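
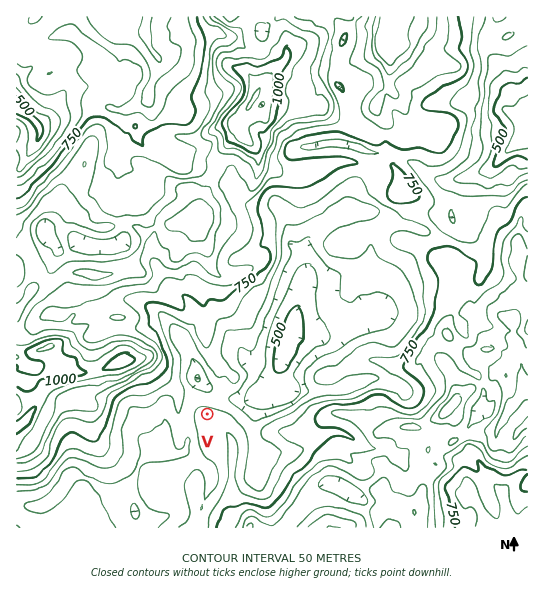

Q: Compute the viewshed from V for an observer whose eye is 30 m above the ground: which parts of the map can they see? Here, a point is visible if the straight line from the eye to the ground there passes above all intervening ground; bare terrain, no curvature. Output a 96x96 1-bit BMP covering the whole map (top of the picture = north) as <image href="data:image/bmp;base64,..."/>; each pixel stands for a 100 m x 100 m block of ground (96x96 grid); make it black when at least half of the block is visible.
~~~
<image width="96" height="96" href="data:image/bmp;base64,Qk2+BAAAAAAAAD4AAAAoAAAAYAAAAGAAAAABAAEAAAAAAIAEAAATCwAAEwsAAAIAAAAAAAAA////AAAAAAD+B/AP//PAAAAAAAD/D+AD///gAAAAAAD//+AAf//4AAAAAAAI/+AAf//8AAAAAAAAP+AAf//+AAAAAAAAH+A8f//+AAAAAAAAH+B//8H+ABAAAAAADAD//8D+ABAAAAAIABj//4D/ABgAAAAMADz//4D/ABgAAAAcAD7//4B/wDgAAAAeAH//84B/+DAGAAA+AH//44B/+HAMAAD+AP//h4B/wHgsAAD+Af/Dn4B/8D4MAAD+Af/Dv4D/+CMEAADeAf/DP4P+ePAAAADuA//DP8P/AfAAAAD/A//jP8f/g/+AAAB/A//jP8f/x//AAAA/A//jP8f//w+HAAAfA//jv4f/+AADAAAcA//j/wP/8AADgAAMA//z/wH/4HADwAAGA////8P/4/ADwAAHx///////5/AH4AAz////3///8/AfwAAA/////9//8P//wAAAf////4f/4P//wDAAMH///wZ/5///gHAAAB///gA/////gCAAAAf//AA///HvABAAAAB//AA//8D+AAwAAAA//AAf/8B+AQQAAAA//BAf/4B8AQAAAAAf/jgP/4A9wQAAAAA///gP/8A/gAgAAAA/z/gH/wA/ABwAAAB/z/gH/h8/ADgAAAH/z/wD/g//ADAAAAH///wD/w//gCAAAAD///4D/5//wYAAAAH8//4D////wYAAAAf4//4B////wfwAAB/x//4B////wDwAAD////4R////wB4AAP////8P////wA4AAP///D8P////wA4AAAAf+A+P////wA4AAAA/+AOP////gBwAAAB/+AAP////gBwAAADz+AAP///8ABwAAAHx8AAP///8AB4AAADB8AAH///gAAwAAADP8AAH4/8AAAwAAAAPuAAHwPwAAAQAAAAHHAAPwBwAAAAAAAAAHAAP4AeAAAAAAAAAAAAP4APgAAAAAAAAAAAH8APwAAAAAAAAAAAH+A/4AAAAAAAAAAAH/z/wAAAAAAAAAAAH//+AAAAAAAAAAAAH//8AAAAAAAAAAAAH//sAAAAAAAAAAAAD//8AAAAAAAAAAAQD//8AAAAAAAAAAAQAf/4AAAAAAAAAAAQADwAAAAAAAAAAAAwAAAAAAAAAAAAAABwAAAAAAAAAAAAAAHoAAAHAAAAAAAAAAfEAAD/gAAAAAAAAAcAAAOe8AAAAAAAAAYAAA48fAAAAAAAAAYOAfBwfgAAAAAAAAEPH8DgIAAAAAAAAAAB/4HAAAAAAAAAAAAAAgPCAAAAAAAAAAAAAAOGAAAAAAAAAAAAAAAEAAAAAAAAAAAAAAAIAAAAAAAAAAAAAAAAAAAAAAAAAAAAAAAAAAAAAAAAAAAAAAAAEAAAAAAAAAAAAAH4HwAAAAAAAAAAAAH+D4AAAAAAAAAAAAH/AAAAAAAAAAAAAAH/AAAAAAAAAAAAAAH/gAAAAAAAAAAAAADmAAAAAAAAAAAAAADgAAAAAAAAAAAAAADgAAAAAAAAAAAAAADgAAAAAAAAAAAAAABgAAAAAAAAAAAAAABgAAAA="/>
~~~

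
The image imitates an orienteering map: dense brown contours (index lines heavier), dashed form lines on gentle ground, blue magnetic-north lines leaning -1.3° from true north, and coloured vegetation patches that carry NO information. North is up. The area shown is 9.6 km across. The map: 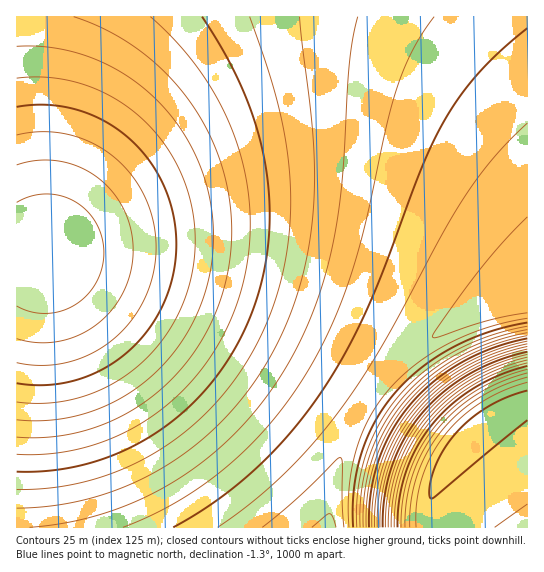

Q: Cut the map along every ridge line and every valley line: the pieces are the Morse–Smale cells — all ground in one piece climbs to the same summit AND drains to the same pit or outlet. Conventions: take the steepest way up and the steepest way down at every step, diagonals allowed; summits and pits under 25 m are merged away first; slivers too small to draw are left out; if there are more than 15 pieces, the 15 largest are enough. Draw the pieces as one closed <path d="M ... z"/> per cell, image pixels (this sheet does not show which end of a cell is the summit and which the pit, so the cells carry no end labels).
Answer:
<path d="M527 16l-510 0-1 239 35 1 75 23 73 26 90 40 44 24 38 27 12-15 27-28 25-18 46-23 47-13z"/><path d="M51 256l-35 1 1 271 312-1 0-21 7-36 11-31 13-26 11-15-4-6-44-28-82-41-88-35z"/><path d="M373 396l-13 17-20 44-11 49 1 22 198-1-1-128-10 2-34 19-30 31-3 0z"/><path d="M527 300l-46 12-46 23-25 18-27 28-11 14 67 49 14 7 30-31 34-19 11-3z"/>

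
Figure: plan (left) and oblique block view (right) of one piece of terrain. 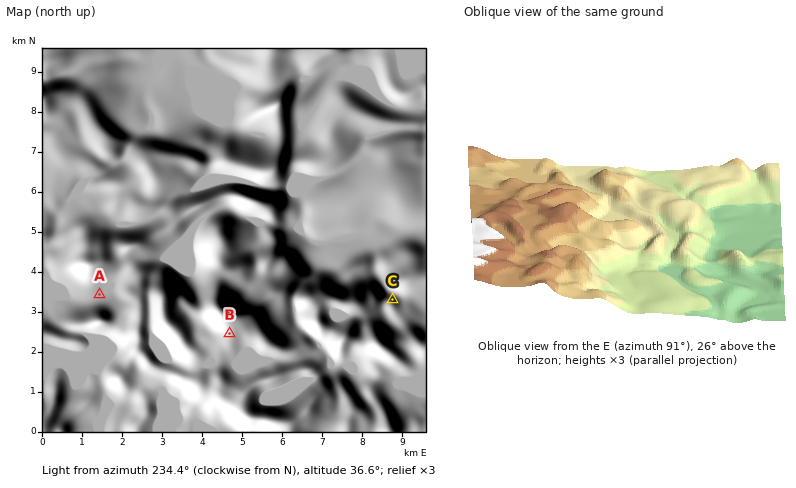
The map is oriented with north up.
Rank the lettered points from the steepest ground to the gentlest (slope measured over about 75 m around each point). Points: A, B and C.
C B A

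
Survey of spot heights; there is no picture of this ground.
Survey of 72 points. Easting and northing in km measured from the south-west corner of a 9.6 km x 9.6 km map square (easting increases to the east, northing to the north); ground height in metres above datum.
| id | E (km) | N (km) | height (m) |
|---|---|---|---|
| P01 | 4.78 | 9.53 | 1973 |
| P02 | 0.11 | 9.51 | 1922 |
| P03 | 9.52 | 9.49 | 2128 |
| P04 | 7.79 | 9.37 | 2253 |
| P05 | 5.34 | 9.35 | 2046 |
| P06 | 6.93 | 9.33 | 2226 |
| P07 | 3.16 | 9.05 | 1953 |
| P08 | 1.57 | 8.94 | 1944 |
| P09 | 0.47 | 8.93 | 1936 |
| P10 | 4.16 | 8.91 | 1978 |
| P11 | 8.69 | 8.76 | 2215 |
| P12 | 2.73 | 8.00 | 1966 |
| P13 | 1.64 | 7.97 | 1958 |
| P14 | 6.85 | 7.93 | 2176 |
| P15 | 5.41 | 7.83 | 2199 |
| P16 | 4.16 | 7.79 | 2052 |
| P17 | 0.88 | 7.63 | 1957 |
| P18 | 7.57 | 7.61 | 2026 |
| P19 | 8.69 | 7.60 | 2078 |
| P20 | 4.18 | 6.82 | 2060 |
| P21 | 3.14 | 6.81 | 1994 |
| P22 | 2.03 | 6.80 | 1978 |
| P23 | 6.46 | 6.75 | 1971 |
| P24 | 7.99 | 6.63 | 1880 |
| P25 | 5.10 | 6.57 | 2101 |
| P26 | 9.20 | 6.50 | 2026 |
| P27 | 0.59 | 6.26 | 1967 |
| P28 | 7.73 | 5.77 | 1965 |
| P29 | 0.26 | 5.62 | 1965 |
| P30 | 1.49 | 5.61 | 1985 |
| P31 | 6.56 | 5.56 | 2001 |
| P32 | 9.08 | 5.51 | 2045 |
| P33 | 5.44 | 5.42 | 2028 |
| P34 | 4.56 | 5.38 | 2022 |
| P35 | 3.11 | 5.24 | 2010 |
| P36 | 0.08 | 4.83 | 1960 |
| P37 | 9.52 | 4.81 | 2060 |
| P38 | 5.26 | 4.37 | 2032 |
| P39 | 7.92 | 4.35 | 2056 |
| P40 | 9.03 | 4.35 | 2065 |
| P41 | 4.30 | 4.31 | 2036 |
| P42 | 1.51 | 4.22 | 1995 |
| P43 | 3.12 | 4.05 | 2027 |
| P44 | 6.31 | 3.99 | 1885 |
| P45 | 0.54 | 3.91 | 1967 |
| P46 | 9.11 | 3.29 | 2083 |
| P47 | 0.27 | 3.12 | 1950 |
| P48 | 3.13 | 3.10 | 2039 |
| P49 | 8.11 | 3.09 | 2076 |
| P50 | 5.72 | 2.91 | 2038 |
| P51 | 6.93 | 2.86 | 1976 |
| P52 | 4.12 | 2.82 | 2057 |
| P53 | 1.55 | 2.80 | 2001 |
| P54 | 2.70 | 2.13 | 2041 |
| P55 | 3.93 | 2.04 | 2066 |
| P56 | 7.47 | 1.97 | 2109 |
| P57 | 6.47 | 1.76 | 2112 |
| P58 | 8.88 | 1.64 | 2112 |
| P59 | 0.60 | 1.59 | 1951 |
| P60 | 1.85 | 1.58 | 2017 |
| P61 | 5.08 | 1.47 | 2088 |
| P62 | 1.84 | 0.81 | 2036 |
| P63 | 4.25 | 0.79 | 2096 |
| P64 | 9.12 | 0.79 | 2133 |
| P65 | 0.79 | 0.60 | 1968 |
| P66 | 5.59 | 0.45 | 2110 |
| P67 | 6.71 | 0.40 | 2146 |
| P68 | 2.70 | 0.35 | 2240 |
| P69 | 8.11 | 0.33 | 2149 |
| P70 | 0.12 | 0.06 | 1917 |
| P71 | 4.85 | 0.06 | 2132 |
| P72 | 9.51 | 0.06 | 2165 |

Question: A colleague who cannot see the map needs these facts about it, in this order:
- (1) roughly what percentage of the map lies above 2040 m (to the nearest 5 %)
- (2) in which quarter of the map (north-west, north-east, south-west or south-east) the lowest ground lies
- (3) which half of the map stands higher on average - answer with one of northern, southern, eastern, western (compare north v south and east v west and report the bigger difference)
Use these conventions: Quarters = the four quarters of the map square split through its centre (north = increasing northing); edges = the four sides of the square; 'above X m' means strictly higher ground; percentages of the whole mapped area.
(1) Ground above 2040 m makes up about 45 % of the sheet.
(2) The lowest point lies in the north-east quarter of the map.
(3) The eastern half stands higher on average than the western half.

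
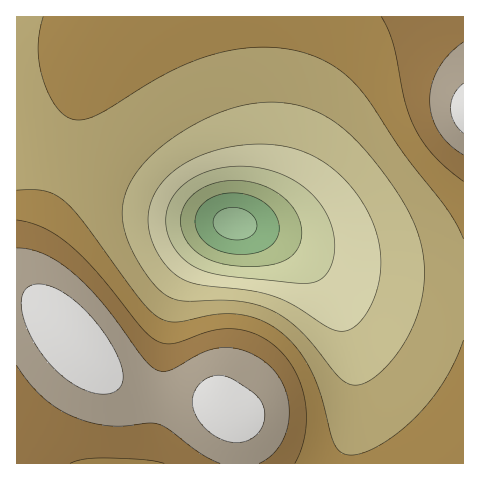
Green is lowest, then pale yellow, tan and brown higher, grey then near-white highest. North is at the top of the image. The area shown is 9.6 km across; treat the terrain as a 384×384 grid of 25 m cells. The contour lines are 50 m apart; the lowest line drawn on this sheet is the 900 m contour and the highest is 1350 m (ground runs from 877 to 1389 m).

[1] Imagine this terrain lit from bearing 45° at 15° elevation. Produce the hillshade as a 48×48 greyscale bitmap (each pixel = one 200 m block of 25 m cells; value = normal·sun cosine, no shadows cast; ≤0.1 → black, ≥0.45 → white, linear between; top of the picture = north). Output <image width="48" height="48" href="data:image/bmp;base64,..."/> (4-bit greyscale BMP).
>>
<image width="48" height="48" href="data:image/bmp;base64,Qk32BAAAAAAAAHYAAAAoAAAAMAAAADAAAAABAAQAAAAAAIAEAAATCwAAEwsAABAAAAAAAAAAAAAAABEREQAiIiIAMzMzAERERABVVVUAZmZmAHd3dwCIiIgAmZmZAKqqqgC7u7sAzMzMAN3d3QDu7u4A////AId3dmVVVVVUQzMjNEVneIiIiHd3d3d3d3d3ZlVVVVVUQzIjNFVniJmYiId3d3d3d3d2ZVVUVVVUQzMzRVZ3iZmZiId3d3d3d3ZmVVRERVVVQzM0VWd4maqpmId3d3d3d2ZlVUREVVVVRDNFZniJmqqqmId3d3d3d2ZVREREVWZlVERWd4iZqru6mId3d3d3d2VURERFVmd2VVVniJmaq7u6mYd3d3d3d1VEQzRFZ3h3ZmZ3iZmau8y7qYd3d3d3dlRDM0RWeImIdmd4mZmqvMzLqYd3d3d2ZkQzM0VniZmYh3eImZqrzN3LqYd3d3dmZkMzNFZ4mqqpiIiJmqq7zd3LqYd3d2ZmZjMzRVeJq7u6mIiZqqu83d3LmId3dmZmZjM0RXiavMy6mZmZqrvM3d3KmHd3ZmZmZjNEVomrzMy7qZmaq7zN3dy6mHd2ZmZmZkRFaJq8zdzLqpmqu8zd3dy5iHdmZmZmZkRWeKvM3dzLqqqrvM3d3cuph3dmZmZmZlVniavN3dzLqqqrzN3d3MqYh3ZmZmZmZlZ4mrzN3cy7uqu7zN3dzLqYd2ZmZmZmZmeJq7zd3My7u7vMzd3cy6mHdmZmZmZmZniZq8zdzMu7u8zN3d3Muph3ZmZmZVVVVYiavMzMzLu7vM3d3dzLqYd2ZmZlVVVVVYmqvMzMu7u7zN3u3cy6mHdmZmVVVVVVVZqrvMy7u7u8zd7u3LqYd2ZmVVVVVVVVVaqru7u7qqu8ze7ty6mHZlVVVVVVVVVVVaqru7qqqqq8zd3cuodlVERVVVVVVVVVVaqqqqqZmaq7zMy6l2VDMzREVVVVRERERaqqqpmZmZqqu6qYZUMiIjNERERERERERJmZmZmIiZmZmZh2QyEREjNERERERERERJmZiIiIiIiYiHZUMhEBEjNERERERERERIiIiIiIiIiId2VDIRERIjNEREREREMzM4h3d3d3d3d3dlVDIhESIzREREREQzMzM3d3d3d3d3d3ZlVDMiIjM0REREREMzMzM3Znd3d3d3d3ZlVEQzMzREREREREMzMiImZmZ3d3d3d3ZmVVRERERERERERDMzIiImZmZnd3d3d3ZmZVVVVVVVVURERDMzIiEVVmZmd3d3d3ZmZmVVVVVVVURERDMzIiEVVmZmZ3d3d3ZmZmZlVVVVVVREREMzIiIlVWZmZ3d3d3ZmZmZmZVVVVVREREQzMzM1VWZmZnd3d3ZmZmZmZVVVVVVERERDM0RFVWZmZnd3d2ZmZmZmZlVVVVVUREREREVlVWZmZmd3d2ZmZmZmZlVVVVVVVUREVVZlVWZmZmZ3dmZmZmZmZlVVVVVVVVVVVWZ1VmZmZmZmZmZmZmZmZmVVVVVVVVVVVmd1VmZmZmZmZmZmZmZmZmZVVVVVVVVWZmd1VmZmZmZmZmZmZmZmZmZlVVVVVVVmZmd1ZmZmZmZmZmZmZmZmZmZmZVVVVWZmZmd2ZmZmZmZmZmZmZmZmZmZmZmZmZmZmZmd2ZmZmZmZmZmZmZmZmZmZmZmZmZmZmZndw=="/>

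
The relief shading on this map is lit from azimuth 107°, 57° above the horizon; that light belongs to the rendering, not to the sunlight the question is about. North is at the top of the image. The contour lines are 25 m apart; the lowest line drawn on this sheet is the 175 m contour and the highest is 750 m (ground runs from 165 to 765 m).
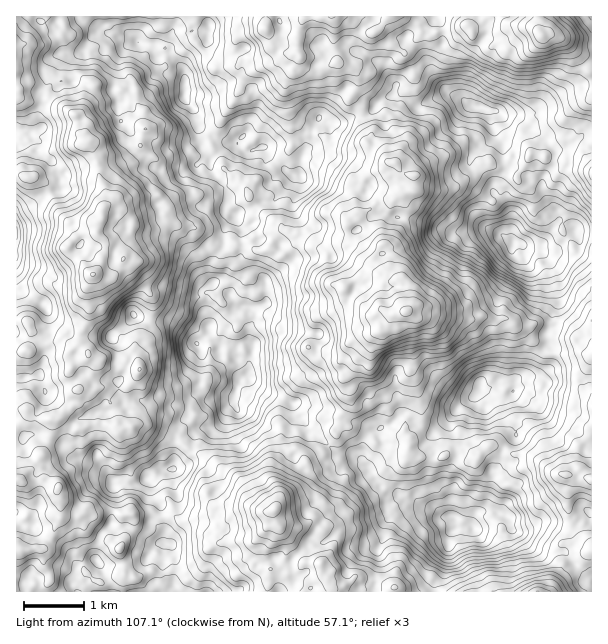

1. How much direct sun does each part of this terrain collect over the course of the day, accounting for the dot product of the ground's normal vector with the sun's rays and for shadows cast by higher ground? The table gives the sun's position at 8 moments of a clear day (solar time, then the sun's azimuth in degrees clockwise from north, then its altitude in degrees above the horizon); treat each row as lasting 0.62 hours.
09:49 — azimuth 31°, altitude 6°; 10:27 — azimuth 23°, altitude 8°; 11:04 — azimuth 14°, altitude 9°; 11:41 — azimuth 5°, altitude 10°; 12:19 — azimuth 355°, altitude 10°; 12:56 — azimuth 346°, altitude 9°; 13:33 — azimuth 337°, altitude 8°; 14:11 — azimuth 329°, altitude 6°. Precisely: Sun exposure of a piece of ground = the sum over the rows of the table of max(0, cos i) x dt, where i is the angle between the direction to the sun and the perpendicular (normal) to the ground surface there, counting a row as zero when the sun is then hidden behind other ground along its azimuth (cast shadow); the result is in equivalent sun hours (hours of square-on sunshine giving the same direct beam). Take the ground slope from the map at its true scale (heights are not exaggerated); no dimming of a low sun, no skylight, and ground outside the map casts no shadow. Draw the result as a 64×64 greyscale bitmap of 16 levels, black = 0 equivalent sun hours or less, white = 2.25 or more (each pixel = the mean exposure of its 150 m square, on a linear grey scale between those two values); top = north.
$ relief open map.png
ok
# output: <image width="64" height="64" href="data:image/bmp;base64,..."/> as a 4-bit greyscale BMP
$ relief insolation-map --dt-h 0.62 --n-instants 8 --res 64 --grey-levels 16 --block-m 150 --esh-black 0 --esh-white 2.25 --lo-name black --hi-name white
<image width="64" height="64" href="data:image/bmp;base64,Qk12CAAAAAAAAHYAAAAoAAAAQAAAAEAAAAABAAQAAAAAAAAIAAATCwAAEwsAABAAAAAAAAAAAAAAABEREQAiIiIAMzMzAERERABVVVUAZmZmAHd3dwCIiIgAmZmZAKqqqgC7u7sAzMzMAN3d3QDu7u4A////AEaJk2irvN6HdpmrmqZWiVNVVFVDEAIhEAAAAAAAAAATU0VYdkJXZYh4d6q6rJaIdUZDERAAABEAAAAAAAAAAVWol0ZUETMxEzRHeZd4dkU2ZDMgAAAAAAAAAAAAAAASWM2YlnZHmlQjM0aKd2Z2RVMgAQAAAAAAAAAAAAAAARN6V4d3iLuYhmIRRXmXWJnJhBACMiIQAAABAAAAAAEjRUUAA3qqpkBWZmZVU0VmeHl2MyJ2VCAAATMQABEAASI0MQAleYmFIih4eYVDQzVFVEZ1VEZjEAEiMyESMyIzERMwRmZ5dnhVVlaZdjNFZTIhIjQjMyIRIiETVWhjJXdCRTJGZmZUNEEAVUQjRUVjIAAREiEjRDMzNGZ5pkNXipmXQ5lld1EAAAABMiJDQyEAAAIhERAjMzRWi7maipmXmYdpyphUMQAAAAEhMzEAAAAAACEAABJFRnq6maqs23aKmKvKlCIiEiIRAAEhEBAAAAAAAAAAAjeZmIia3NvJaJl3rCNDASI1d2ZEAAEAAAAAAAABESQ0ibvKu8vdhleHl1ZUAkIRRXe8mJVDMQEAAAAAATNEITV4q6q8val3Z4dAABARRTM1WJrLy6iHMAAAAAASI0REZ2ZniXqERZhlRAAAABISNomIvMy6m6UgAAAQABECRWd5dlUzMUIQJDEhEAASMhNmed27rLqYUhAAAAAAAAFKqoZVVEIRAAAAAAABIiRlVomZiZiIiXVDEQAAAAERNHaJdERDNTAAAAATIAAiFHmZmENVQiRmdTVmIAABMRFGRGVmZTRXQQAAAAEQASIzdjEmhSERASVWZEQgARIRE1REe8uZVGZkEAAAAAACMzQzIBJpl3RTNERTIUNEIgASQ1e5epiId2VRAiEAETI0VSERJoiYZnZkVUNFRUMxE5p3i6mHdnmXiYUzMyEjRUNTAUZlRVZlioczREeIUhJom7qph4qpmZd5qXRDRTVCI0IyNohTZVVph1QjM1RDNFd3iZiJ38d5h3mrqHd3ZEdVQ6l2VXd5iGVmVCAAJYhmZEaJiHrMuoZmeaveu8upp2VYq6d1SGREQSVkEBAURlVVaah2iJmqqIm7ve/+3e3Llmd3d0RlMAAhJFQhJEVmRVZ3dVWYid/9vNyqzN3du3ZWUxFWZDIRAiI0VFNUZnVlUyIBFGiJve3uyrqaiHiYVWYyNUMzNVZjABJGqoRoqrl0IiNWR1Z3mqmYd3d3UyEjMjJhEiNWnLUQEjiqZWdoZUNVi6dlVDVWd1VmZlMhABMxEwAAJnm8pzNod5mJh1ZmNGd3mFRURFUzMzMiIQAAAAESAANomXi7vLqYVomnVWMkRDVXVCERACIhIRAAAAAAASEBaId5qr/9uYZmiVN6qHVjJGZSAAAAAAAAAAAAAAACIDV5dWirzex0Z2ZTSIhmZmaHVDMREQAAAAAAAAAAAAESE0Q0Vod4rJl2Z4dnmIV4UzIAA0QzMQAAAAAAAAAAAQASE3hTAyWKuYd4rNunfMdDIAABIyEAAAAAAAAAARARASRXmmECNVV3dnrKmXrMqlMhEBIiAAAAAAAAAAADEjIAVXiYMjJDIRI2Z3hnh5mFeIY1MQEhEBEAAAABEjIlRSM0MzIzREMiIkaahlRVIURmQzVDIRACIQABABEzRmV0IkQjISRTIzRFZ5iYUxAlWFQhM0IQAAEjEyIhJGnLuYRDdmQyEzRVRlNGVEQxExMxABNEVlIAAkd3h0WLqq24RVe5diABI1VCNEMgAhIkYwABJVQzQxM1ibqHfO/cunZoq5dCAAASVTMyMzIzVodAAAAAEhEUV5iKu6mqzMyYh5vNuWIAARASI0UyNGRlZ2QxEAAAAAE0d4marNtmvsqay7zLl0M0EQAREQABAkZkQyEAAAEyQyM0VmZ5iFaKp4uru6h1VGUxAAAhIQAAFDESIhEjMiNFVURFQyN4mJhWeKiqEBJFZDIhERIzMBFDEAAiVnUyETZlQhI1QRWqY3inh3UAAUh2QzI1VkVEQyEAASeHUyERMjERAUVkRVRVeahVMQAVm7lTMhNTIzRFIAEBNndVRFNEAAAAEkVBESNFNDMxQzNVVUMgJERTQiMyJnVUWGVUNUIAABIAAjMSNCADZTIzREIhECIiVURDNGd0aZmHhjMhAAAAASAAABIzEUZmVHhVUxARECMjMhI1iIl5mYdREREAAAAAIxAAARI0aJhnuZqEAAEjMAAAATV7qImql2RYlCAAAAACEAAAIjZVabzKhTAAEiIiERABV2neybmJiru5YxERIAAhEkaIhlRYvXZUAAATRDIBIhRTVZqqrLve2olnQSWEISWb7+3Kh4Z2REMQAAI0MhE1VGh0VnmqvN3KVZmGV5pkis3u/rurhkRFU0MQATEAACVmiXZHl4eruqqpmYd4h63d7e7d3My5ZnQiEAAAAAAzRniKqZe8mImImrl3i8dnv//v3u//6pqpRUEQAAAAAAFFmXRFVmd3aHVXZVNZzIis7////v//y5VWdjMxESEAJVe5YzVCR3d1RUMiOKqJmrmr7Mmorv/rlkV3iYU0NCEkVopRJWZ4dEVDRVermFSbl6vIVldp3dlkISNndiI1V4qYhUVFespkVXiKmqu3VGiIiqdGaZhmQ0QQFDMTZWeaiIdVU0RWZUJGm8y6Ulm6ZCRnVVV2YxEAASNWYzesvu3aiXeJlEVBNmWJqIZkSalDIyATUxABAAAC"/>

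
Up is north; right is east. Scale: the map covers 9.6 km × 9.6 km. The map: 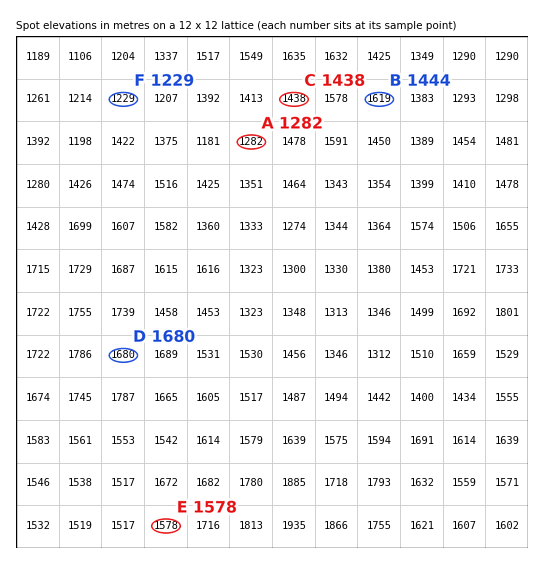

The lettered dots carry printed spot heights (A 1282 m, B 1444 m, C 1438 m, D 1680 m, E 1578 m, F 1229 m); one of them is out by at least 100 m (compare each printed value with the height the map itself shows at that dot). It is B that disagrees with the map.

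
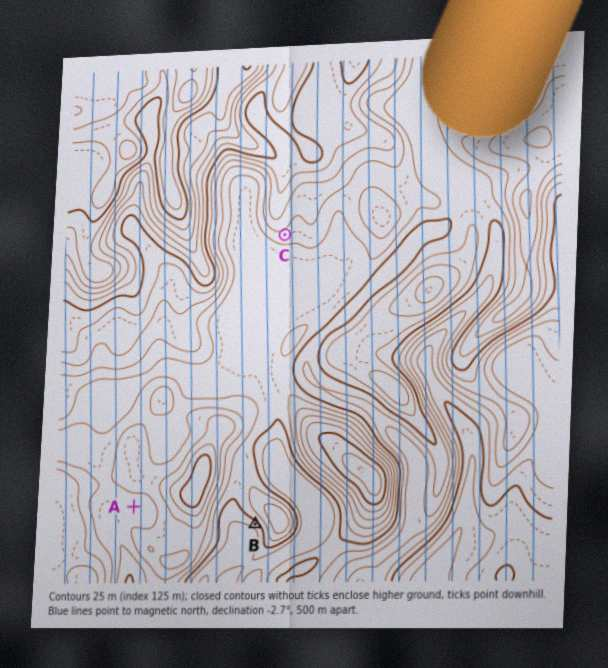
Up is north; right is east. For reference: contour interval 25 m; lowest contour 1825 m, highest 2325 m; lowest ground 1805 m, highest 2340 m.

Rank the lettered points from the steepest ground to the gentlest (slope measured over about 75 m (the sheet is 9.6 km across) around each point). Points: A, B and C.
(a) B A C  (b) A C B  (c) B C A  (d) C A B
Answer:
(c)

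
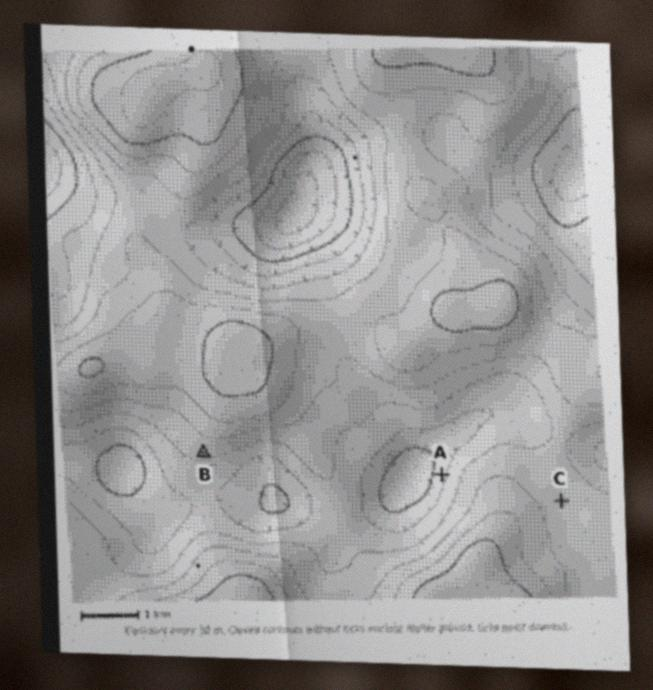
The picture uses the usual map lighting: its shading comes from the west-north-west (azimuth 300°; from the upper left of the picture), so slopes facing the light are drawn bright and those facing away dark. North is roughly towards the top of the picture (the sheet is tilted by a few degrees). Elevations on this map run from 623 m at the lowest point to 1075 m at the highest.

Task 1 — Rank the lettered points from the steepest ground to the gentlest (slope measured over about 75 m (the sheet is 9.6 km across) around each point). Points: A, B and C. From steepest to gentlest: A B C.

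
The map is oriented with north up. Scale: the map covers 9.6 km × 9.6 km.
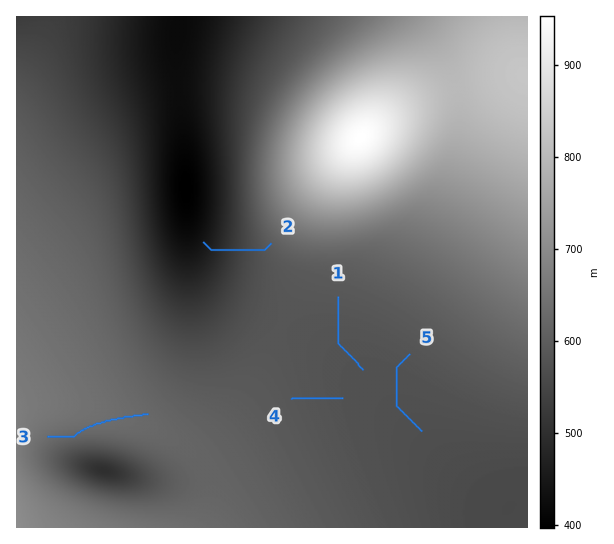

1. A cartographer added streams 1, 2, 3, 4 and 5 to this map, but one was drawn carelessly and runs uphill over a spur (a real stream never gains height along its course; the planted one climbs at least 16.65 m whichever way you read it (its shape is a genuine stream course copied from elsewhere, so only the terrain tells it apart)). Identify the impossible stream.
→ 3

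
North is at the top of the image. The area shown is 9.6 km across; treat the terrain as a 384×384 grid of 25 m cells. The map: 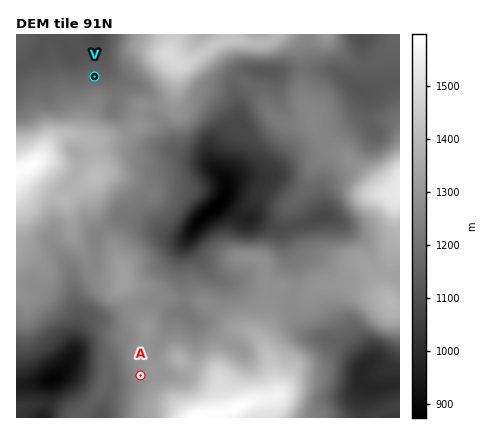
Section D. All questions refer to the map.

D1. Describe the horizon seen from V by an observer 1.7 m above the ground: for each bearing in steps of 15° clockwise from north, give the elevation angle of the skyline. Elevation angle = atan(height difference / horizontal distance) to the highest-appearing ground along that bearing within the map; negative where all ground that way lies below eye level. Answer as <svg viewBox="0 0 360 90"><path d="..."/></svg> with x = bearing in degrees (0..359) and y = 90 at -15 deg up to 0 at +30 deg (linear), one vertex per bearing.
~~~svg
<svg viewBox="0 0 360 90"><path d="M0 69l15-3 15-7 15-10 15-5 15-4 15 5 15 6 15 0 15 1 15-4 15-3 15-1 15-1 15-1 15 4 15 9 15 3 15 3 15 1 15-1 15 4 15 1 15 1"/></svg>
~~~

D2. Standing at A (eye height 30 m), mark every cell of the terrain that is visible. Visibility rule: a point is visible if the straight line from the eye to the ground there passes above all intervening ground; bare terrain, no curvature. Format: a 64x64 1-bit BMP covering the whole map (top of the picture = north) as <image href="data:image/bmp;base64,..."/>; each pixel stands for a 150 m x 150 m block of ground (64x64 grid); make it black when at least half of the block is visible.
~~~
<image width="64" height="64" href="data:image/bmp;base64,Qk0+AgAAAAAAAD4AAAAoAAAAQAAAAEAAAAABAAEAAAAAAAACAAATCwAAEwsAAAIAAAAAAAAA////AAAAAADgfxn4AAAAAPj//f4AAAAA/v///4AAAAD8////gAAAAPgH//+AAAAA8AP//4AAAADwA///gAAAAPgD/v+AAAAA+AP+84AAAAD8A7zggAAAAP4DnOAAAAAA/wPAwAAAAAD/A8QAAAAAAP+BzgAAAAAA//B+AAAAAAD/+HAAAAAAAP/wcAAAAAAAf/DwAAAAAAB///AAAAAAAP//8AAAAAAA///wAAAAAAD//HgAAAAAAP/4IAAAAAAA//AAAAAAAAD/8AAAAAAAAP/wAAAAAAAA//AAAB4AAAD/8AAAAAAAAP/wAAAAAAAA/+AAAAAAAAD/4AAAAAAAAP5gAAAAAAAA/uAAAAAAAAD/4AAAAAAAAP/wAAAAAAAA//gAAAAAAAD+fAAAAAAAAP4+AAAAAAAA/h4AAAAAAAD+D4AAAAAAAP8DwAAAAAAAP4AAAAAAAAAfgAAAAAAAAAYAAAAAAD4AAAAAAAAB/AAAAAAAAAPwAAEAAAAAD+AAAAAMAAA/4AAAAAQAAD/AAAAAAAAAd8AAAAAAAADjgAAAAAAAAMOAAAAAAGAAgwAAAAAAcAGCAAAAAAD4AwIAAAAAAfwCAAAAAAAD/gAAAAAAAAf/gAAAAAAAB//gAAAAAAAPw//zgAAAAB+B///AAAAAGAD///gAAAAAAD//+AAAAAAAAB74AA=="/>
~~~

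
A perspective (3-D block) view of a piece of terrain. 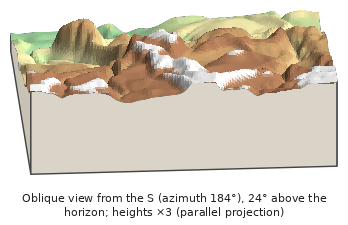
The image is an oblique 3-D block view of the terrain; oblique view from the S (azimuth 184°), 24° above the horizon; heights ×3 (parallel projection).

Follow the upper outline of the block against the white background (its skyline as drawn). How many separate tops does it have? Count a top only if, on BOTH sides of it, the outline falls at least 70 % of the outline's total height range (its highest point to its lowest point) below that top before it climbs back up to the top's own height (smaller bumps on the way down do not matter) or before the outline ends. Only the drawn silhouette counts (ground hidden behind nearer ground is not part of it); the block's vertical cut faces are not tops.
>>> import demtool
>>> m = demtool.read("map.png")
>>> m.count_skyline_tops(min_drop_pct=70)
0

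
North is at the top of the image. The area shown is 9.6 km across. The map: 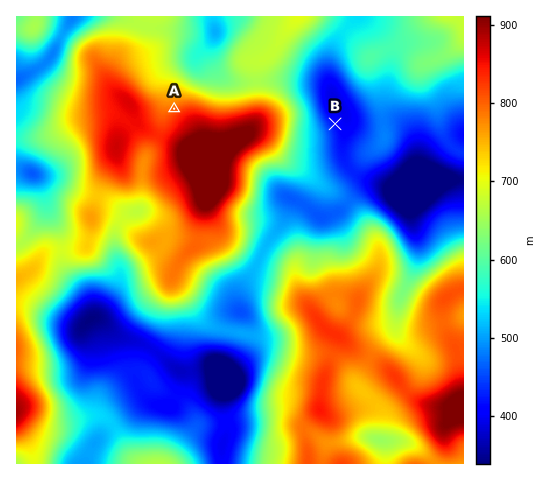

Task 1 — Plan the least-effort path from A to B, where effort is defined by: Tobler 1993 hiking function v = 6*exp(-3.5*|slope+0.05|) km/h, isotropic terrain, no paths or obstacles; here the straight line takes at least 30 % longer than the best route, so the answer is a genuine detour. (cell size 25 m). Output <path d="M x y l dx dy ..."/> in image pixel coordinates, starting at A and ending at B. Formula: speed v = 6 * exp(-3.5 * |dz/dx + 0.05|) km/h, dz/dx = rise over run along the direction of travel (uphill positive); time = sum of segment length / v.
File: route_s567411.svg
<path d="M174 109l2-3 12-5 41 0 33-17 15 0 14 7 4 5 10 5 16 16 14 7"/>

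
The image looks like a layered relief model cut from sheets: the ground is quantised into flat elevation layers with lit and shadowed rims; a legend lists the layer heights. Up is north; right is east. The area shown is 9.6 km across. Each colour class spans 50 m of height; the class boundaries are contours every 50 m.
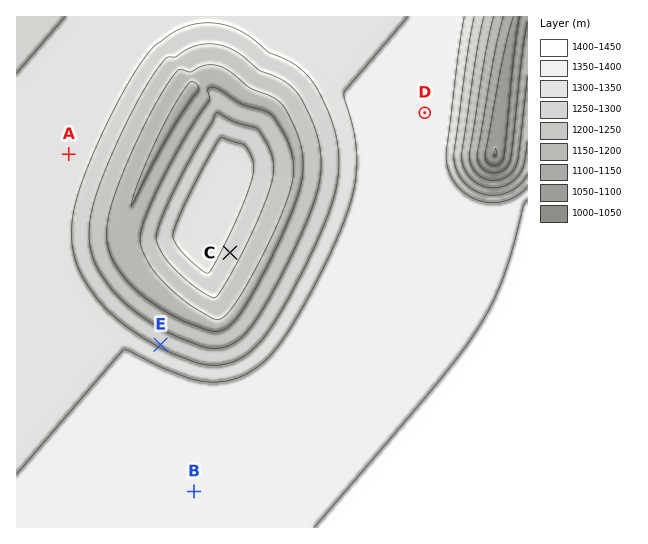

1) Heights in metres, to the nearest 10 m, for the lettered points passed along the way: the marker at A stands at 1320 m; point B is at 1380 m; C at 1280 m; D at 1360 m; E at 1290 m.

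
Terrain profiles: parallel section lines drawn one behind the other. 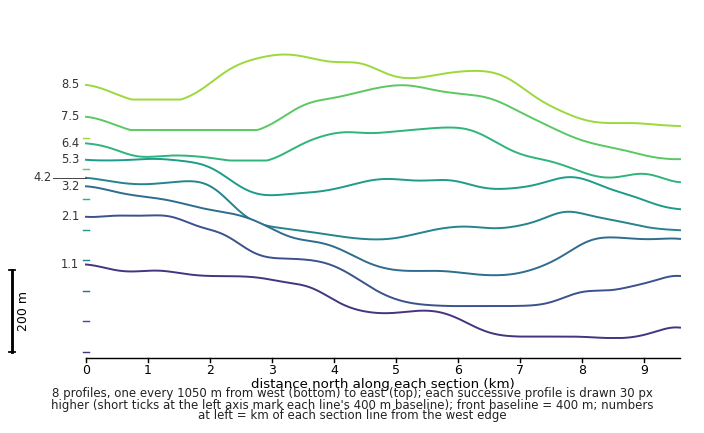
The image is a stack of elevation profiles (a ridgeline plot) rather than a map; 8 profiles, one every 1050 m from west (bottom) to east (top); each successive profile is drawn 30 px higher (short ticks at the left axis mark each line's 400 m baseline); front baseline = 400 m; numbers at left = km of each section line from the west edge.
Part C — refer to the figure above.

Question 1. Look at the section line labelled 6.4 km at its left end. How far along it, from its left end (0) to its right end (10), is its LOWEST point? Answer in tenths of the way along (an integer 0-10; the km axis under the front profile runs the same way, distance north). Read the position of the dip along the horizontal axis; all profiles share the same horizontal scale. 10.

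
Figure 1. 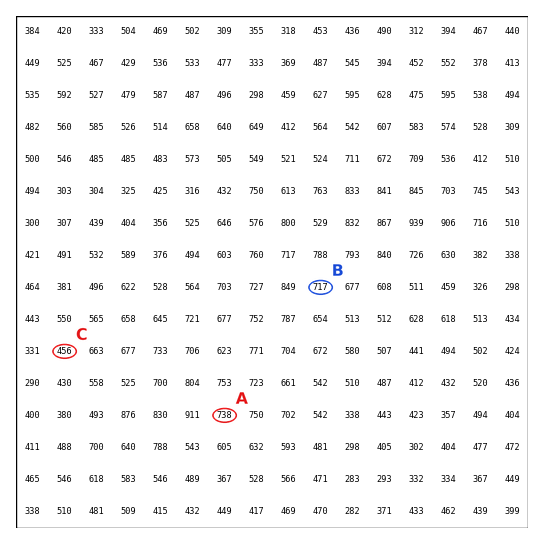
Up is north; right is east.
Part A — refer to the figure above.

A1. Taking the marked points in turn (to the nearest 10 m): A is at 740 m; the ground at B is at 720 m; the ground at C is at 460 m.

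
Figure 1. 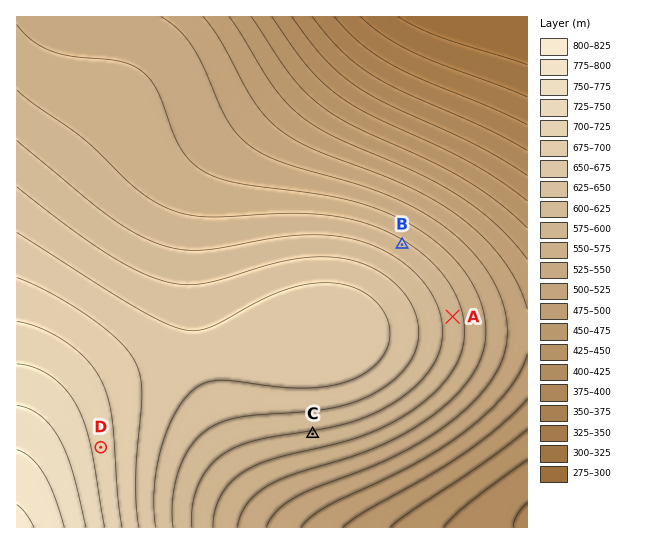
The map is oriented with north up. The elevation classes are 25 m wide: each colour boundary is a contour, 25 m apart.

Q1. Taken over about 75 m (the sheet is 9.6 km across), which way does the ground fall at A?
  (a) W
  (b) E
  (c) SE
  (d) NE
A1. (b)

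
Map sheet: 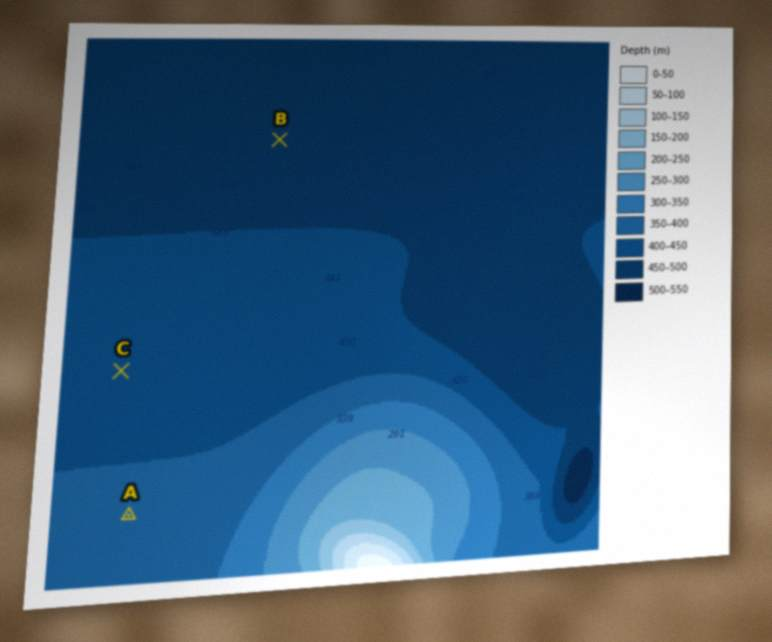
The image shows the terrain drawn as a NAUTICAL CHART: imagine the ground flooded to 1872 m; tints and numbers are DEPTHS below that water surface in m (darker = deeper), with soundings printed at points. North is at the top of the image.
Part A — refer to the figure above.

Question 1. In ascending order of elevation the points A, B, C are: B C A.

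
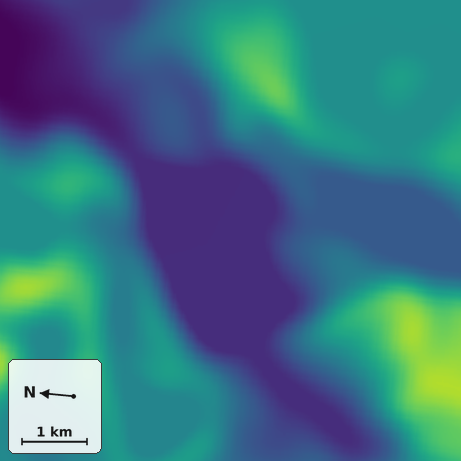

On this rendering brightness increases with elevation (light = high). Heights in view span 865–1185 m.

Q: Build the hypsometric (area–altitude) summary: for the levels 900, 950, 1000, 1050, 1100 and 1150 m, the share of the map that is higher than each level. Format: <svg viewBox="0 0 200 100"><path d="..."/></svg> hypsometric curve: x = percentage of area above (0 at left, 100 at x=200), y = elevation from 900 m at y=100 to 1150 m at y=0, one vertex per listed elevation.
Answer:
<svg viewBox="0 0 200 100"><path d="M190 100l-47-20-37-20-56-20-29-20-14-20"/></svg>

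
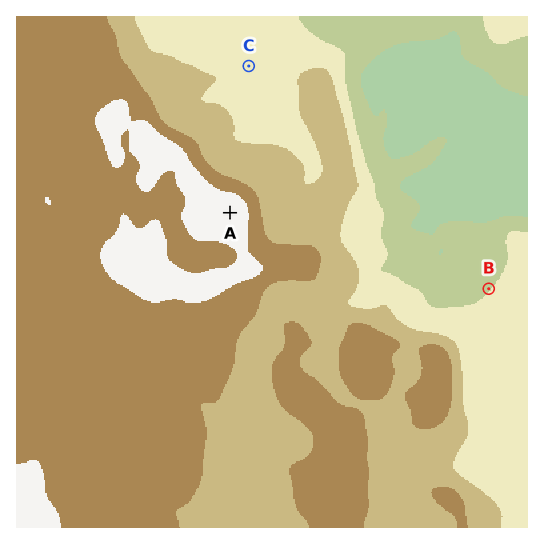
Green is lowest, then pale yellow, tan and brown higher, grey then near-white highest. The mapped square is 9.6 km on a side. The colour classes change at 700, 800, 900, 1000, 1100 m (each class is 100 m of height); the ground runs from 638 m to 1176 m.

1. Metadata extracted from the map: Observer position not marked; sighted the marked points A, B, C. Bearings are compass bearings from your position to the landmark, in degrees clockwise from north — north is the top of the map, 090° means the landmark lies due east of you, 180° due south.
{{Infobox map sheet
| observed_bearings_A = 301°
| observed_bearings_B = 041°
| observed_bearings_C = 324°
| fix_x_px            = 445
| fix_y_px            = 340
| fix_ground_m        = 930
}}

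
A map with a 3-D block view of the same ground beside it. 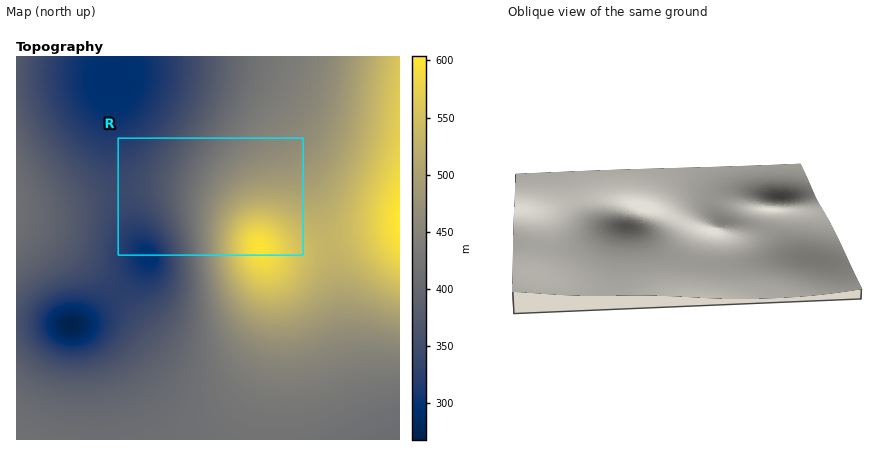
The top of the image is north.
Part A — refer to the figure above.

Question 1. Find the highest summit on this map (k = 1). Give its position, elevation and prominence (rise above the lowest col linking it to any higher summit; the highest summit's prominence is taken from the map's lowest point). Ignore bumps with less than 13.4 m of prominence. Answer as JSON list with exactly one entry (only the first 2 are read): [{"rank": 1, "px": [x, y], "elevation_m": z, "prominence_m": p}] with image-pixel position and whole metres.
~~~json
[{"rank": 1, "px": [260, 248], "elevation_m": 598, "prominence_m": 67}]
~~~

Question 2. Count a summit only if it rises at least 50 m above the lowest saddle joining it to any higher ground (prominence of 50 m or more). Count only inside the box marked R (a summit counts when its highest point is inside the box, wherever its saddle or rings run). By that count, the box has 1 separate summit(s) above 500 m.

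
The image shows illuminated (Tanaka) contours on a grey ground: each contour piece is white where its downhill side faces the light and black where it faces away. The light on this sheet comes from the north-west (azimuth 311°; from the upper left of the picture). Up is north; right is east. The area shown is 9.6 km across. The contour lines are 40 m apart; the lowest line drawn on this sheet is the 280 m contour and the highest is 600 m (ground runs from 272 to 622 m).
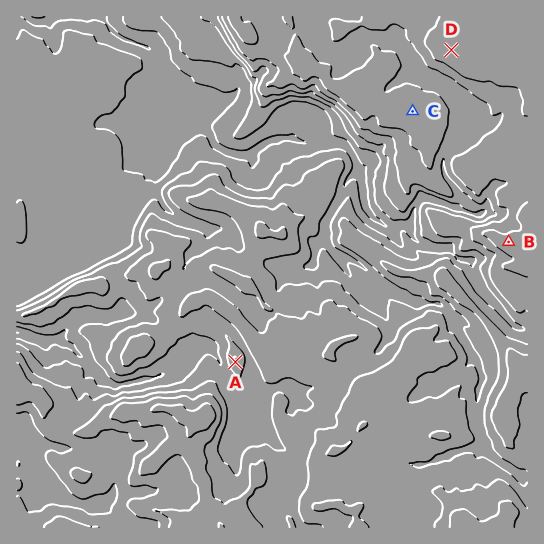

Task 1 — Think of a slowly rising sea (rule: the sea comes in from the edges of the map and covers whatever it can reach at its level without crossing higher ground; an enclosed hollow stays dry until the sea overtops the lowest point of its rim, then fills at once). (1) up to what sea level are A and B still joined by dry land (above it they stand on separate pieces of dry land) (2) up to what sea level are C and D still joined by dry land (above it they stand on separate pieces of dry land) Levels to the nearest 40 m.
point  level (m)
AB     480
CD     520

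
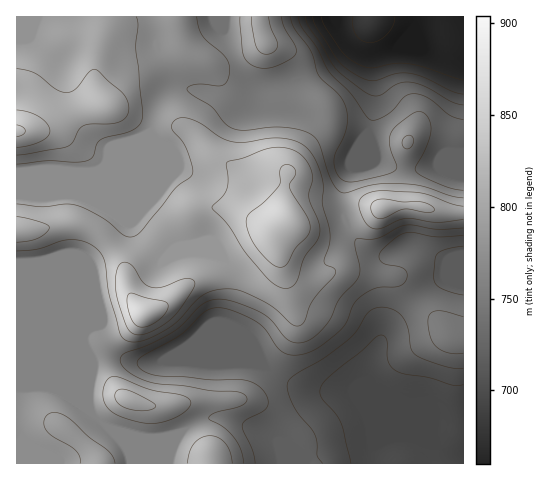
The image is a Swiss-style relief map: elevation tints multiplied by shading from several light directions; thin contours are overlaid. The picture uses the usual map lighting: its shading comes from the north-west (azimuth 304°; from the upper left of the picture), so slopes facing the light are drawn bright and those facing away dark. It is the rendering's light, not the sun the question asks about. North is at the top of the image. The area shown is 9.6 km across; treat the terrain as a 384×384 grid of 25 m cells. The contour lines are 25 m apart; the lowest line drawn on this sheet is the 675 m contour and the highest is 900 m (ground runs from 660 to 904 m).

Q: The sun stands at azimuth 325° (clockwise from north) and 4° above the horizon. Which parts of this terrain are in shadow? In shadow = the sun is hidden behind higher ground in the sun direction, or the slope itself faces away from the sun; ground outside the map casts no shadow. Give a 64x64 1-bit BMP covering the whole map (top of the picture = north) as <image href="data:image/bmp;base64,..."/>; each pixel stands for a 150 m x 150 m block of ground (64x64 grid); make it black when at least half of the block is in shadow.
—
<image width="64" height="64" href="data:image/bmp;base64,Qk0+AgAAAAAAAD4AAAAoAAAAQAAAAEAAAAABAAEAAAAAAAACAAATCwAAEwsAAAIAAAAAAAAA////AAAAAAAAAAAAAAAAAAAAAAAAAAAAAAAAAAAAAAAAAAAAAAAAAAAAPwAAAAAAAAD/gGAAAAAAAf/A4AAAAAAAA8HgAAAAAAAAAAAAAAAAAAAAAAAAAAAAAAAAAAAAAAAAAAAPAAAAAAfgAD8AAAAAP/AAf4ABAAD/+AD/wAAAAf/4AP/AAAAB//wA/8AAAAD//AD/wAAAAH/+AH/AAAAAf/+AH+AAAAA//4AD8AAAAA//gADwAAAAA/+AAeAAAAAA/wAD4AAAAAB8AAPAAAAAAAAAA8AAAAAAAAAAAAAAAAAAAIAAADgAAAAB8AB//gAAAAH4B///wAAAAPgf///AAAAA+B//H4AAAADwH/8AAAAAADAf/wAAAAAAAB//AAAAAAAAD/gAAAAAAAAAAAAAAAAAAAAAAAAAAAAAAAAAAAAAAAAAAAgAAAAAAAAAPgAAAAAAAAD/AAAAAAAAIP8AAAAABgBw/gAAAAAHAPD8AAAAAAMAYPgHgAAAAwAAAA/AAAAAAAAAD4AAAAAAAAADgAAAAAAAAAAAAAAAAAAAAAAAAAAAAAAAAAAAAAAAAAAAAAAAAAAAAAAAAAAAAAAAAAAGAAAAAAAAAA4AAAAAAAAADgAAAAAAAAAGAAAAAAAAAAAAAAAAAAAAAAAAAAAAAAAAAAAAAAAAAAAAAAAAAAAAAMAAAA=="/>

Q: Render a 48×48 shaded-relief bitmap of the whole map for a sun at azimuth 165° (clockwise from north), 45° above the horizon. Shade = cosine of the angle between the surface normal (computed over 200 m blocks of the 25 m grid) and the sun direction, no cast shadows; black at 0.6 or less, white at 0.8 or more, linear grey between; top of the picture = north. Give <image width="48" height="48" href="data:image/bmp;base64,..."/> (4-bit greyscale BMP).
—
<image width="48" height="48" href="data:image/bmp;base64,Qk32BAAAAAAAAHYAAAAoAAAAMAAAADAAAAABAAQAAAAAAIAEAAATCwAAEwsAABAAAAAAAAAAAAAAABEREQAiIiIAMzMzAERERABVVVUAZmZmAHd3dwCIiIgAmZmZAKqqqgC7u7sAzMzMAN3d3QDu7u4A////AIiIiYh2eIiIhmZ3iIiIiIiIiIiId4iIiIiImZh2aIiIh1Vnd3iIiIiIiIiIiIiIiIiJmYdmeIiYh1RFVniIiIiIiIiIiIiIiIiImHZniau7qXVEV4mZmYiIiIiIiIiIiIiId2Z5rMzdzKh3iauqmId3iIiIiIiIiHd3ZmeKvMu7u7qZq8u6mHd3eIiIiIiIiHdmZniJqph3eImZmaqZiHd3iIiIiIiIiXd3eIh3ZlQyM0VVZmd3iIiIiIiIiJmZmoiIiIh1QyERESMzM0VniZmZmIiImZmqq4iIiIh1QzIiIzREREV4mquqqZiJmqq7u4iIiIiHZnd2ZmZ3d3eJq7zLupmImqu8zIiIiIiImszKmIiIiIiJrM3Mu6mIiaq7u4iIiIiInO/+yoiIiIiZrN3dzLqYeImqqoiIiIh3i+///riIiImZq8zMzLqZh4iIiIiIiIiHec7//+uYiZqqqru8zLupmIiId4iIiIiHiJvO//66q7y7qqqqu7u6qYd3doiIiIiIiHd5vv/t3dzLqpmqqru7qYdmZoiIiIiIh2RFet/+7cu6qqqqu7u7qodlVYiIiIiId2REV6zdy6qqqqqqu8u7qph2Z4iIiIiHZmZVVXmqqZmaqqmZq7qpmZmHiIiIiIiHZmd3ZmeIiJmru6mImZmIeImYiJmYiIiYZmeId2d4iJqqu6qYiIiHZniZiN3LqZqpdmeIiIiIiZqqq7uph4mph3iame3d3MupdmeIiIiIiZmZmsy5iJvMupq8zLu7zMuYdmZ4iZmZmZiImrupiJvf7d3u/3d4mZh2d3d3iZqpmYd4iZmIiJrf/////0RVZmZneIdneJmZmHZmd3d4iIms7u7cu0VVVVZ4iIh2Z3iId2ZWZmeIiHd3mZh2VWd3d3eIiIiHZmZ3d3ZmZ3iZdkMiMzIhEYiIiIiIiIiIdVZnd3d3eJqYYxAAERERIoiIiIiIiIiIhmd4h3d3iZmHUyABIzM0VqqZmZmIiIiIiHiIh3d3eId3dmU0Z4d3iN3Mu7qYiIiIiIiIdmZmZlZ4mYh3iqqYiP/tzLqZiIiIiIh3VUREM0V5uoiIirupiN3cuqqqqYiIiYdlQzIiIjV5u5iHZ5qpmJqpmaq8y6mIiIdlVEMzM1aJqqiGVWiZiGZ3iJq8zLmHd3ZmZmZVVmeImZh1RFeIdkVneImqu6mHZmZniId3d3iIiIdlRFZ2VVZ3d3iIiJmHZmZ4iYiIiIh3d3ZVVVVUQ3d3dnd2Z4mYd3eImYiId3d2ZVVVVEMzM4d3ZmZmZomZmJmZmYiIiHdlREREMyIjRHd3dmZ3d4mZmaqpmZqqqYh1MzMzIhI0VmZnd3d4iIiZmqqZiJrMuql1M0VDIiNWd2ZniIeIiIiImZiHeJq8u5hlRWd2VVZ4iHd4iIiImYiIiIdmZ4mqqXZFZ4qph4iIiIiIiIeImZiIiIdmZ3iIdlQ1eJq7qIiIiIiHd3d4iZiIiIh3d3iIdlRWeImrqYiIiIiHd3d4iIiIiIh4h3iId2Vnh4maqYiIiA=="/>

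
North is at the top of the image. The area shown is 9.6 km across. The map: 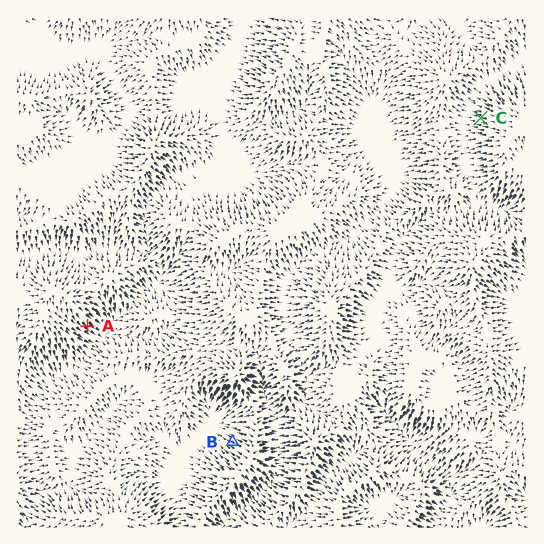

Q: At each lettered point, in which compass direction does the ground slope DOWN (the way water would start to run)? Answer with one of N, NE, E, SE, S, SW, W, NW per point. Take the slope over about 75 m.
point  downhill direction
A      SE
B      NW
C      W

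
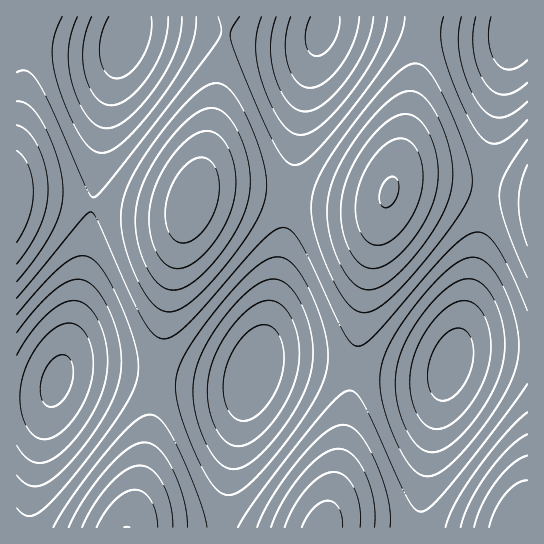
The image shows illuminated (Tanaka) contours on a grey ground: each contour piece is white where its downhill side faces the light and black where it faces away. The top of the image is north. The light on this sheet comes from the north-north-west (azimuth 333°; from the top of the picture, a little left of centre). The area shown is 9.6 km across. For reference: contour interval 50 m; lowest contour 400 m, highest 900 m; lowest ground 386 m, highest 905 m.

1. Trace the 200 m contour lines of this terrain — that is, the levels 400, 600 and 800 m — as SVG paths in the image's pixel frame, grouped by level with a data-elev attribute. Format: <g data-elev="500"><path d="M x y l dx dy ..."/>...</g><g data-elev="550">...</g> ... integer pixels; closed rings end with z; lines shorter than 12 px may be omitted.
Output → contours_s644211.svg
<g data-elev="400"><path d="M47 406l-4-4-2-8-1-9 3-10 4-9 6-7 6-4 6 0 5 4 3 7 0 9-2 11-5 10-6 7-7 4z"/></g><g data-elev="600"><path d="M223 494l-8-6-8-11-20-43-10-36-2-13 2-12 7-16 11-19 19-25 21-26 15-15 12-10 11-5 9 0 8 5 9 10 10 16 9 21 6 18 3 18 1 14-2 14-6 16-11 20-17 25-22 28-16 18-12 10-11 5z"/><path d="M422 475l-8-5-8-10-9-17-8-20-9-33 0-13 2-14 6-16 10-18 16-22 17-21 15-15 12-9 11-4 9 0 9 5 8 10 8 14 8 18 5 17 3 16 0 15-3 13-6 17-10 19-15 23-18 22-14 15-12 10-10 4z"/><path d="M17 315l28-33 18-18 14-7 6-1 6 1 6 4 7 8 16 30 16 40 3 15 1 13-4 20-11 23-27 37-34 43-16 17-12 8-9 0-8-7"/><path d="M527 102l-14 11-12 5-11-3-9-8-12-21-8-25-3-23 3-21"/><path d="M196 17l-1 16-5 16-9 18-13 22-21 27-18 21-15 12-12 4-11-4-10-12-13-26-11-29-4-19-1-16 3-14 7-16"/><path d="M387 17l-3 16-6 16-10 18-13 20-17 22-15 14-12 9-10 3-11-4-9-9-10-17-9-22-5-18-1-18 1-16 4-14"/></g><g data-elev="800"><path d="M158 527l-2-14-5-12-7-8-9-3-9 2-11 8-10 13-8 14"/><path d="M360 527l0-20-6-18-9-13-11-4-13 4-14 12-13 18-9 21"/><path d="M527 456l-8 3-8 6-16 18-13 22-8 22"/><path d="M171 267l7 2 8-2 8-4 9-8 18-22 11-27 4-24-3-23-10-19-5-5-7-3-6-1-8 3-16 12-17 23-11 25-4 23 2 21 8 19 6 6z"/><path d="M366 267l8 2 8-2 9-6 11-9 20-26 13-28 3-25-4-26-4-12-6-10-7-7-7-3-8-1-8 3-9 7-10 9-18 25-13 28-3 24 2 24 10 21 6 8z"/><path d="M17 242l7-12 5-13 3-14 1-12-1-13-3-12-6-9-6-6"/></g>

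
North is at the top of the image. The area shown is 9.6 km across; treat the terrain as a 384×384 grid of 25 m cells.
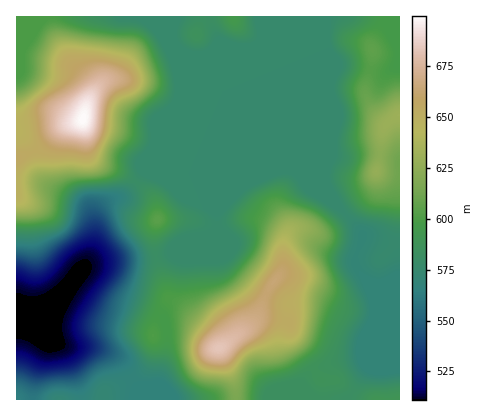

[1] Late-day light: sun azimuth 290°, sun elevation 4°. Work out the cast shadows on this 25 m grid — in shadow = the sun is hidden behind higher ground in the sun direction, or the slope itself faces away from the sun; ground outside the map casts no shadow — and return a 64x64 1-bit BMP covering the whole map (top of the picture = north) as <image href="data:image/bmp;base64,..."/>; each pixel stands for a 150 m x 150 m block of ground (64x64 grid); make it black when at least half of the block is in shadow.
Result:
<image width="64" height="64" href="data:image/bmp;base64,Qk0+AgAAAAAAAD4AAAAoAAAAQAAAAEAAAAABAAEAAAAAAAACAAATCwAAEwsAAAIAAAAAAAAA////AAAAAAAAAAAAAAAAAAAAAAAAAAAAAAAAAAAAAAAAAAAAAQAAAAAAAAAPwAAAAAAAAB+AAAAAAAAAH4AAAAAAAAAPg8AAAAAAAA8D8AAAAAAAAgHwAAAAAAAAAfgAAAAAAAAB+AAAAAAAAADwAAAAAAAAAPAAAAAAAAAA8AAAAAAAAADgAAAAAAAAAEAAAAAAAAAAQAAAAAAAAABAAAAAAAAAAAAAAAAAAAAAGAAAAAAAAAAYAAAAAAAAAAAAAAAAAAAAAAACAAAAAAAAAAOAAAAAAAYAA+AAAAAABgAB8AAAAAAEAAH4AAAAAAAAAfgAAAAAAAAB8AAAAAAAAAHwAAAAAAAAAfAAAAAAAAAB8AAAAAAAAADwAAAAAAAAAGAAAAAAAAAAAAAAAAAAAAABgAAAAAAAAAPwAAAAAAAAB/gAAAAAAAAH/AAAAAAAAAf+AAAAAAAAB/4AAAAAAAAH/gAAAAAAAAf+AAAAAAAAB/4AAAAAAAAH/gAAAAAAAAf+AAAAAAAAB/8AAAAAAAAH/8AAAAAAAAPf4AAAAAAAAB/gAAAAAAAAD+AAAAAAAAAPwAAAAAAAAAeAAAAAAAAAB4AAAAAAAAAHAAAAAAAAAAYAAAAAAAAAAAAAAAAAAAAAAAAAAAAAAAAAAAAAAAAAAAAAAAAAAAAAAAAAAAAAAAAAAAAAAA=="/>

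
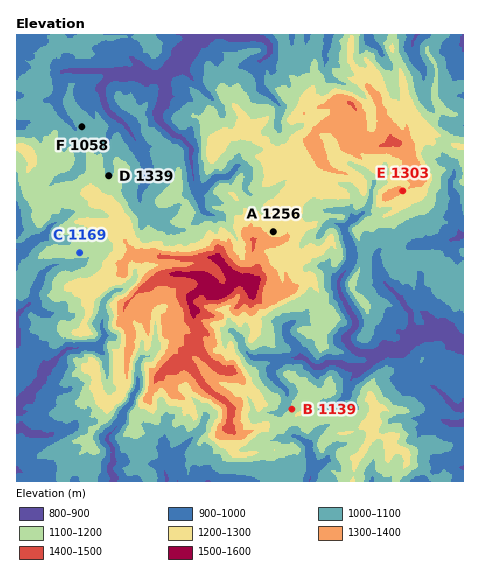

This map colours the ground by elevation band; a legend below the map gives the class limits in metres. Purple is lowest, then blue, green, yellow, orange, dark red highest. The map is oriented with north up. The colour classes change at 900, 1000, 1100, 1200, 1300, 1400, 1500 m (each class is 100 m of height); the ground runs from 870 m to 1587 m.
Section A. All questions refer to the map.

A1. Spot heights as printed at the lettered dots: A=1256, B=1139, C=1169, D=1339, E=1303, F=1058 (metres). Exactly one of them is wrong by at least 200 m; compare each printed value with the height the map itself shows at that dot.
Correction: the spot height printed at D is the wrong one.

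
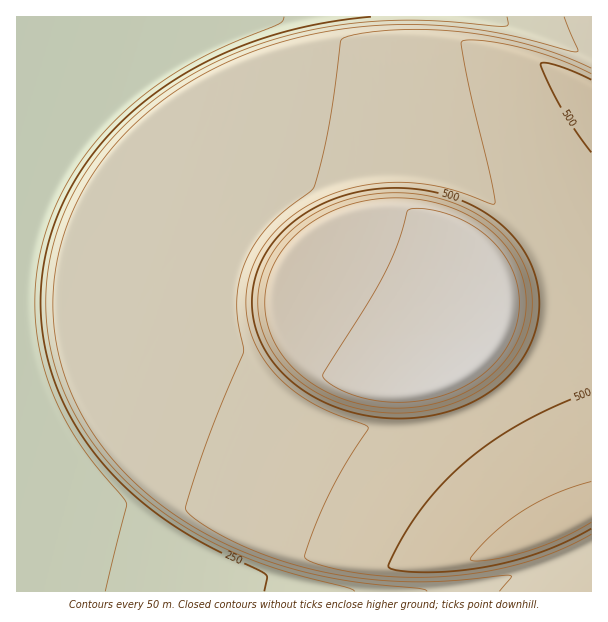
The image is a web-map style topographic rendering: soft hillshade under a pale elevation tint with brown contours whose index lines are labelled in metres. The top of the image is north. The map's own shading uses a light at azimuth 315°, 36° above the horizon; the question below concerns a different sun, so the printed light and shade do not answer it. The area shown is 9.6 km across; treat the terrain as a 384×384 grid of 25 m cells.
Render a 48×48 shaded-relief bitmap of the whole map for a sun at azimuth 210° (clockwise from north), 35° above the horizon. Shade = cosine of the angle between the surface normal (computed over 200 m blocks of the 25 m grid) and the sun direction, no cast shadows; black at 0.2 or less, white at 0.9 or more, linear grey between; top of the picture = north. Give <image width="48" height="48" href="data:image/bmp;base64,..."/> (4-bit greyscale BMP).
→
<image width="48" height="48" href="data:image/bmp;base64,Qk32BAAAAAAAAHYAAAAoAAAAMAAAADAAAAABAAQAAAAAAIAEAAATCwAAEwsAABAAAAAAAAAAAAAAABEREQAiIiIAMzMzAERERABVVVUAZmZmAHd3dwCIiIgAmZmZAKqqqgC7u7sAzMzMAN3d3QDu7u4A////AIiIiIiIiIiIiIiJrN7u7u7u7t3LmIiIiIiIiIiIiIiIiJq83u7t3d3d3MzMu6mIh4iIiIiIiIiIm87u7cu6qpmaqru8y7upiIiIiIiIiIib3u7LqZiIiIiIiIiJqru7qYiIiIiIiJve7bqYiIiIiIiIiIiIiJmqqoiIiIiIis7tuYiIiIiIiIiIiIiIiIiJq4iIiIiIve65iIiIiIiIiIiIiIiIiIiIiYiIiIib7sqIiIiIiIiIiIiIiIiIiIiId4iIiInO65iIiIiIiIiIiIiIiIiIiIiId4iIiJzuqIiIiIiIiIiIiIiIiIiIiIiIh4iIiL7aiIiIiIiIiIiIiIiIiIiIiIiIiIiIiu6oiIiIiIiIiIiIiIiIiIiIiIiIiIiIneuIiIiIiIiIiIiIiIiIiIiIiIiIiIiJzsmIiIiIiIiIiIiJmaqpmIiIiIiIiIiK3ZiIiIiIiIiIiIq83d3Mu6mIiIiIiIic24iIiIiIiIiIis3u7t3czLqYiIiIiIityYiIiIiIiIiJve/tu6qqu7upiIiIiIi9uIiIiIiIiIib7+ypiIiIiaqpmIiIiInMmIiIiIiIiIi97amIiIiIiImZmIiIiIrLmIiIiIiIiIre2oiIiIiIiIiIiIiIiIrKiIiIiIiIiJvdqIiIiIiIiIiIh3eIiJq6iIiIiIiIiJzbmIiIiIiIiIiIh2eIiJq5iIiIiIiIiKzKiIiIiIiIiIiIdlZ4iJq5iIiIiIiIiKu5iIiIiIiIiIiIhkV4iJqpiIiIiIiIiJqpiIiIiIiIiIiIhjR4iJqpiIiIiIiIiJmZiIiIiIiIiIiIhSR4iJmZiIiIiIiIiJiIiIiIiIiIiIiIcySIiJmZiIiIiIiIiIh3iIiIiIiIiIiIUSaIiImZiIiIiIiIiIh2eIiIiIiIiIiGIDeIiImImIiIiIiIiIh1VniIiIiIiIhiAWiIiIiImIiIiIiIiIiGRFd4iIiIiHQQFYiIiIiXiIiIiIiIiIiHZDRWZ3d3ZCABWIiIiIiYeIiIiIiIiIiIdkMiMzMyAAA2iIiIiIiId4iIiIiIiIiIiHVDIRAAATZ4iIiIiIiIdoiIiIiIiIiIiIh2VURFZ4iIiIiIiIiIhmiIiIiIiIiIiIiIiIiIiIiIiIiImYiIh1eIiIiIiIiIiIiIiIiIiIiIiIiJmYiIiGV4iIiIiIiIiIiIiIiIiIiIiIiZmYiIiIZWiIiIiIiIiIiIiIiIiIiIiImZmYiIiIdkZ4iIiIiIiIiIiIiIiIiIiJmZmYiIiIh1RXiIiIiIiIiIiIiIiIiIiJmZmYiIiIiHZEZ4iIiIiIiIiIiIiIiIiZmZmIiIiIiIhkRGeIiIiIiIiIiIiIiIiZmYdYiIiIiIiHVDRniIiIiIiIiIiIiImYh0EIiIiIiIiIdkM0VniIiIiIiIiIiIh1MQFIiIiIiIiIiHZDMzRWd4iIiIiHdkMQAkeIiIiIiIiIiIh2VDIiMzREREMyEQEjZ4mYiIiIiIiIiIiIhkIQAAAREAAAABNoiZmQ=="/>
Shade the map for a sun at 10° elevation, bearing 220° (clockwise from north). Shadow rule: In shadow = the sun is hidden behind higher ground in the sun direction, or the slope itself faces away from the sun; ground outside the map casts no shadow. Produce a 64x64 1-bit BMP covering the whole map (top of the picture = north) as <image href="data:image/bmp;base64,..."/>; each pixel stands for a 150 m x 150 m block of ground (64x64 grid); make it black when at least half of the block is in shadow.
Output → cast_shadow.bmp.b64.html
<image width="64" height="64" href="data:image/bmp;base64,Qk0+AgAAAAAAAD4AAAAoAAAAQAAAAEAAAAABAAEAAAAAAAACAAATCwAAEwsAAAIAAAAAAAAA////AAAAAAAAAAAAAAAAAAAAAAAAAAAAAAAAAAAAAAAAAAAAAAAAAAAAAAAAAAAAAAAAAAAAAAAAAAAAAAAAAAAAAAAAAAAAAAAAAAAAAAAAAAAAAAAAAAAAAAAAAAAAAAAAAAAAAAAAAAAAAAAAAAAAAAAAAAAAAAAAAAAAAAAAAAAAAAAAAAAAAAAAAAAAAAAAAAAAAAAAAAAAAAAAAAAAAAAAAAAAAAAAAAAAAAAAAAAAAAAAAAAAAAAAAAAAAAAAAAAAAAAAAAAAAAAAAAAAAAAAAAAAAAAAAAAAAAAAAAAAAAAAAAAAAAAAAAAAAAAAAAAAAMAAAAAAAAAAwAAAAAAAAADgAAAAAAAAAeAAAAAAAAAB8AAAAAAAAAHwAAAAAAAAAfAAAAAAAAAD8AAAAAAAAAPwAAAAAAAAB/AAAAAAAAAP8AAAAAAAAD/wAAAAAAAAf/AAAAAA8AP/4AAAAAB////AAAAAAD///8AAAAAAH///gAAAAAAH//4AAAAAAAH/+AAAAAAAAD/gAAAAAAAAAAAAAAAAAAAAAAAAAAAAAAAAAAAAAAAAAAAAAAAAAAAAAAAAAAAAAAAAAAAAAAAAAAAAAABAAAAAAAAAADgAAAAAAwAAHgAAAAAPAAAPgAAAAH8AAAP4AAAD/wAAAf+AAD//AAAAf/////4AAAAP////+A=="/>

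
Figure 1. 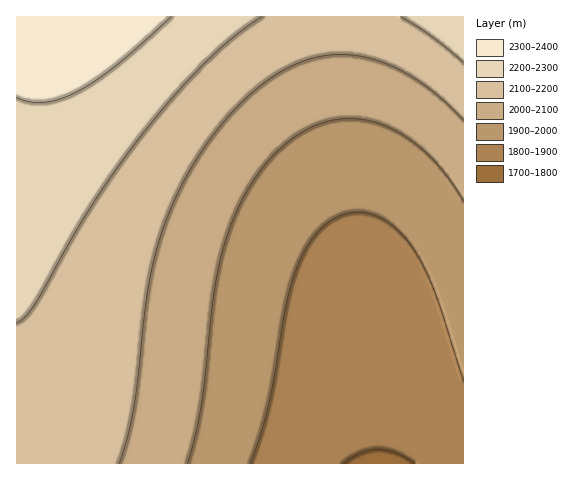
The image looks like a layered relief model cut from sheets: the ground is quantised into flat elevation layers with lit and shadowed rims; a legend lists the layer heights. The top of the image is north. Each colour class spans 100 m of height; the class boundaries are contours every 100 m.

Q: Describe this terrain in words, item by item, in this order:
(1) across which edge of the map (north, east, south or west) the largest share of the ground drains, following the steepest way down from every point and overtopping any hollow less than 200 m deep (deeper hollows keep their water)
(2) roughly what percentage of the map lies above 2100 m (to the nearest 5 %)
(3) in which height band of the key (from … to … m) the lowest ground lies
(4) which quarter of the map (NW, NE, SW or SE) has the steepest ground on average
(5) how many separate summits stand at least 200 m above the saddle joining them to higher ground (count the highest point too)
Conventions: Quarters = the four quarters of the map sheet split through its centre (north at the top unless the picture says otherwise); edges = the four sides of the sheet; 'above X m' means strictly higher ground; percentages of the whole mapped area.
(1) Drainage is mainly to the south: more ground falls towards that edge than towards any other.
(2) Roughly 40 % of the ground is higher than 2100 m.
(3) The lowest ground lies in the 1700–1800 m band.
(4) The north-east quarter is the steepest part of the map.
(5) There is 1 summit with 200 m or more of prominence.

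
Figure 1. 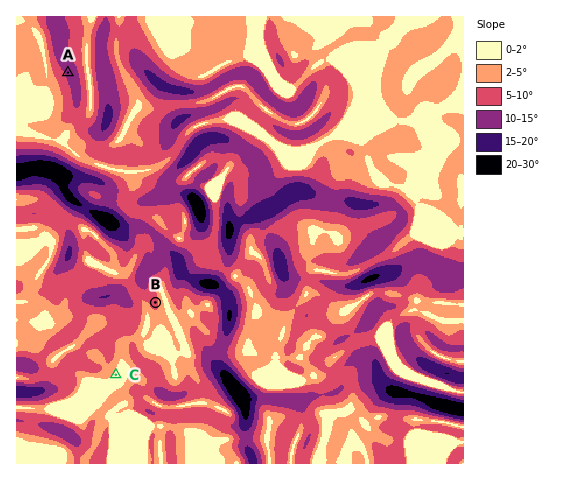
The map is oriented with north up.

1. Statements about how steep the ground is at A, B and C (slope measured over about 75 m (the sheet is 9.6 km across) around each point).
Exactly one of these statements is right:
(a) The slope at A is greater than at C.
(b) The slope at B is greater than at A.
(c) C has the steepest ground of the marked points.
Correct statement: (a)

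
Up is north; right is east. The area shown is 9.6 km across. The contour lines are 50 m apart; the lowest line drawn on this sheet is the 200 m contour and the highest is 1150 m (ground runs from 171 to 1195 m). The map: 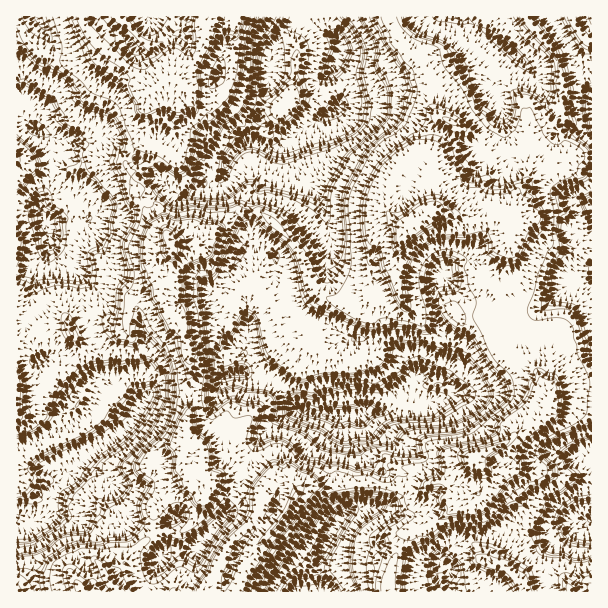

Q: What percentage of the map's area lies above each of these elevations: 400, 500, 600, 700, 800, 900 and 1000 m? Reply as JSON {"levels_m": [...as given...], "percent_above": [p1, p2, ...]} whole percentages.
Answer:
{"levels_m": [400, 500, 600, 700, 800, 900, 1000], "percent_above": [91, 88, 74, 51, 43, 17, 12]}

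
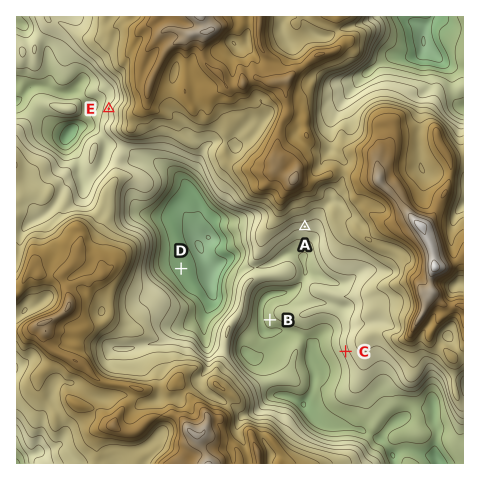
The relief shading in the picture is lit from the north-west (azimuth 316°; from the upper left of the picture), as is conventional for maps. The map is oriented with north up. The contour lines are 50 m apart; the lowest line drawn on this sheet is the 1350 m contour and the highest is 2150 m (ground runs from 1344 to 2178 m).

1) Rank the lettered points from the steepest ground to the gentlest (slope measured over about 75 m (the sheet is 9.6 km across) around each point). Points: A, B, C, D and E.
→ E C A B D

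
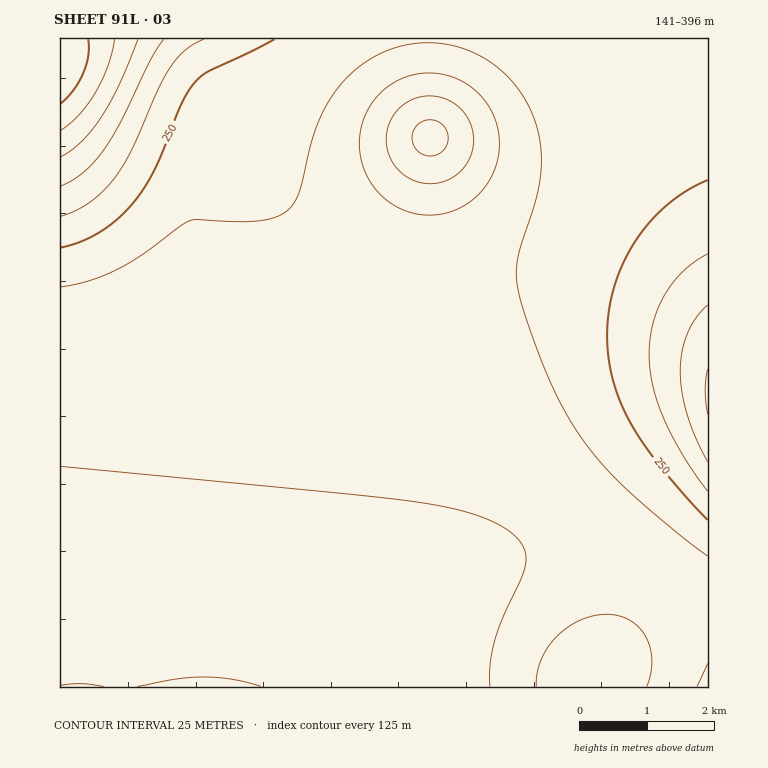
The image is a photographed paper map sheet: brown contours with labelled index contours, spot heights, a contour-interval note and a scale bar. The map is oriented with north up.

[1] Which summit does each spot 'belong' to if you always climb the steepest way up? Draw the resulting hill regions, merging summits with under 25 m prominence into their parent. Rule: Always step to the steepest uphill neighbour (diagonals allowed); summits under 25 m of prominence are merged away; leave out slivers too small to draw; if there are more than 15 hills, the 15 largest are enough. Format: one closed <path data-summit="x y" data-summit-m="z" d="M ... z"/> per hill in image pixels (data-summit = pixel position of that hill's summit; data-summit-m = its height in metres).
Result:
<path data-summit="60 58" data-summit-m="396" d="M427 38l-367 1 0 648 295 0 10-75 21-194 44-271z"/><path data-summit="708 392" data-summit-m="328" d="M708 38l-280 1 2 108-44 271-21 194-10 68 1 7 39 0 23-46 20-29 21-23 29-22 29-13 22-5 17 0 1-2 27 2 31 7 18 6 39 22 36 33z"/><path data-summit="593 676" data-summit-m="244" d="M564 547l-25 2-22 5-29 13-17 12-23 21-17 21-18 28-17 38 312 0 0-68-14-16-27-22-34-19-39-12z"/>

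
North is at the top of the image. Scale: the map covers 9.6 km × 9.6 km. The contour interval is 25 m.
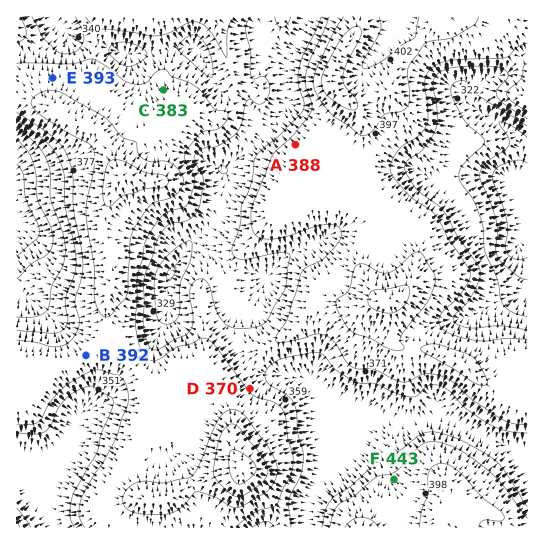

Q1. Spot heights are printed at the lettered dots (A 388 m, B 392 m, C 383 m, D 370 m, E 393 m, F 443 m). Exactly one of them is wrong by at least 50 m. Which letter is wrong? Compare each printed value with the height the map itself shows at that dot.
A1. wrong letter F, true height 381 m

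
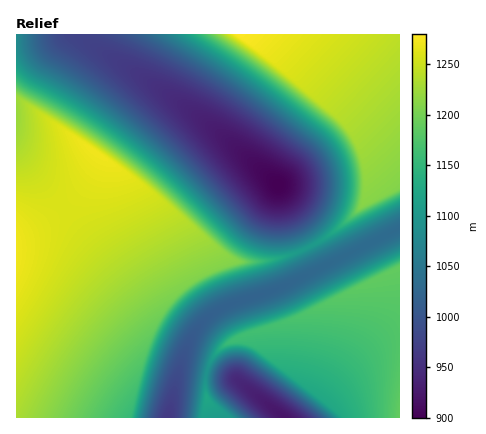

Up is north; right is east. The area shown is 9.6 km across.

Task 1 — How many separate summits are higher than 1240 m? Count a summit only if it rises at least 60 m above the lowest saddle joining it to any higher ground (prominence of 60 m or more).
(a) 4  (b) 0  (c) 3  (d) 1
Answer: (d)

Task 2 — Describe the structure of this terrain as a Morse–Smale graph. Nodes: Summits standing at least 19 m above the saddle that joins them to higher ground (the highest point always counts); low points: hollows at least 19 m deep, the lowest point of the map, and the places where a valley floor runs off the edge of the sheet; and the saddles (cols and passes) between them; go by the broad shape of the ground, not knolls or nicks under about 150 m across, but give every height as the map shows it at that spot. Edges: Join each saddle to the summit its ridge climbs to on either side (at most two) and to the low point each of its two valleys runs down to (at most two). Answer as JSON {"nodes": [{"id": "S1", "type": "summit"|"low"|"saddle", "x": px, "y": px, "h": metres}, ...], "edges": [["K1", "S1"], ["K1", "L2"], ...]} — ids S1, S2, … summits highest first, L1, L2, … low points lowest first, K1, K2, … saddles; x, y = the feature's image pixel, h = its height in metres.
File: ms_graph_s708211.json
{"nodes": [
{"id": "S1", "type": "summit", "x": 240, "y": 34, "h": 1280},
{"id": "S2", "type": "summit", "x": 96, "y": 152, "h": 1272},
{"id": "S3", "type": "summit", "x": 400, "y": 416, "h": 1190},
{"id": "S4", "type": "summit", "x": 206, "y": 398, "h": 1125},
{"id": "L1", "type": "low", "x": 278, "y": 184, "h": 900},
{"id": "L2", "type": "low", "x": 284, "y": 418, "h": 922},
{"id": "L3", "type": "low", "x": 168, "y": 418, "h": 964},
{"id": "K1", "type": "saddle", "x": 306, "y": 248, "h": 1105},
{"id": "K2", "type": "saddle", "x": 206, "y": 372, "h": 1094},
{"id": "K3", "type": "saddle", "x": 372, "y": 242, "h": 1032}],
"edges": [["K1", "S1"], ["K1", "S2"], ["K1", "L1"], ["K1", "L3"], ["K2", "S3"], ["K2", "S4"], ["K2", "L2"], ["K2", "L3"], ["K3", "S1"], ["K3", "S3"], ["K3", "L3"]]}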